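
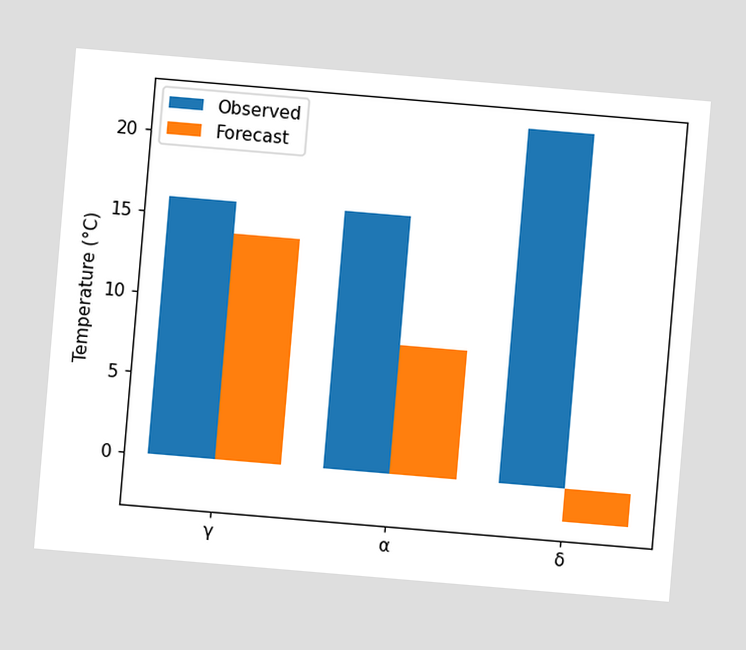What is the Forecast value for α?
The chart is tilted about 5° clockwise. The Forecast bar at α reaches 8°C on the y-axis.

8°C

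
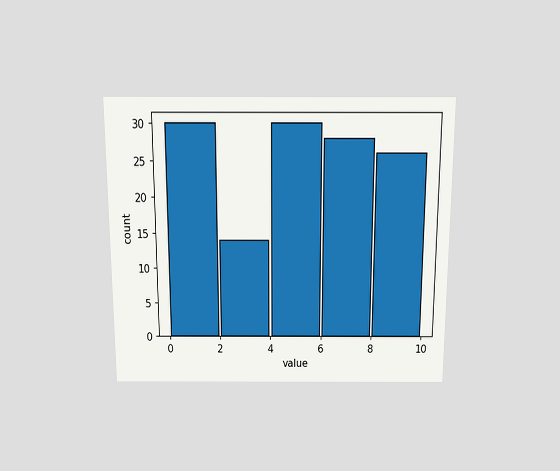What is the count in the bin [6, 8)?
The chart is viewed slightly from above. The [6, 8) bin has height 28.

28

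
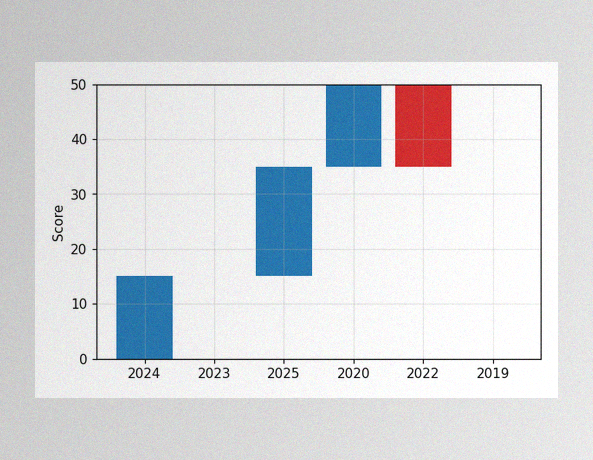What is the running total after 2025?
The image has some photo noise and uneven lighting. After 2025 the running total reaches 35.

35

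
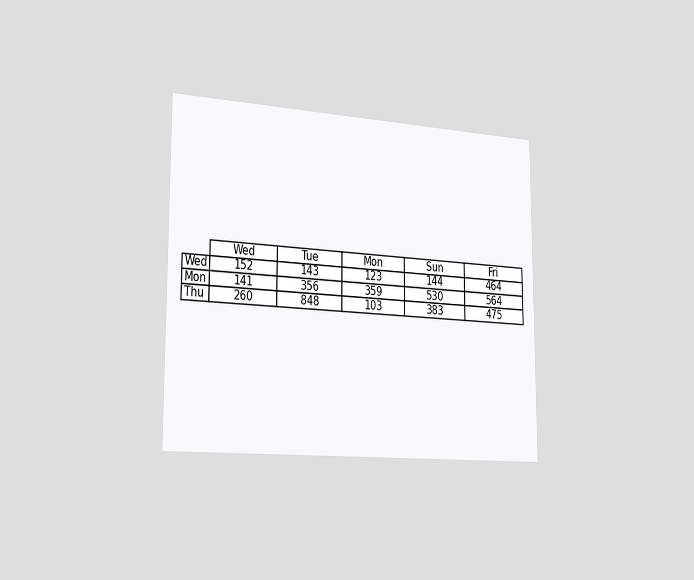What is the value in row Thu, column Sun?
The chart is viewed slightly from the left. The (Thu, Sun) cell reads 383.

383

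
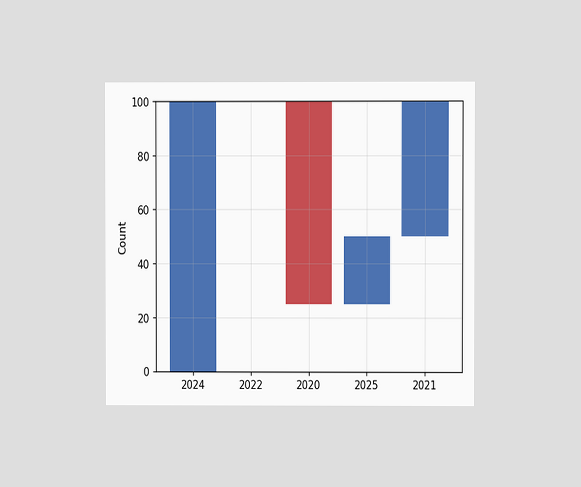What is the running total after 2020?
The chart is viewed at a slight angle. After 2020 the running total reaches 25.

25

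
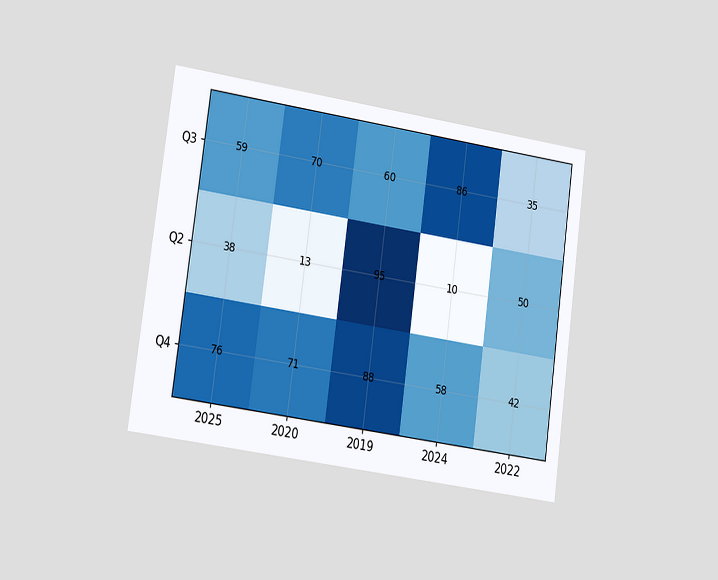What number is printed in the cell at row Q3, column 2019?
The chart is tilted about 8° clockwise and viewed slightly from the left. The (Q3, 2019) cell reads 60.

60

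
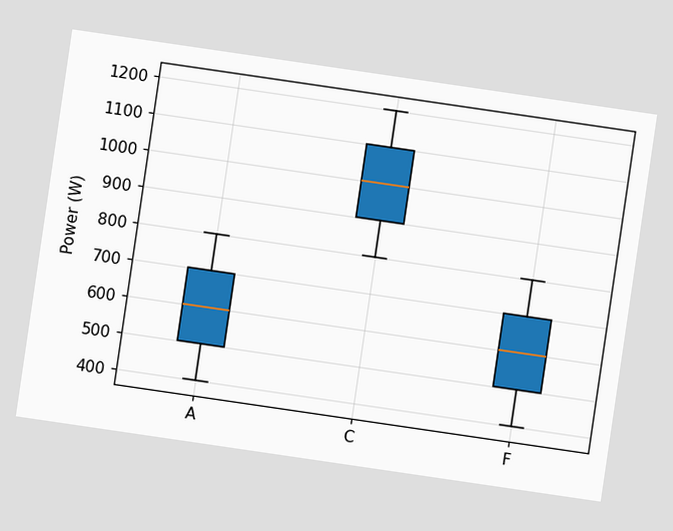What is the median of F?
The chart is tilted about 8° clockwise. The median line in the F box sits at 600W.

600W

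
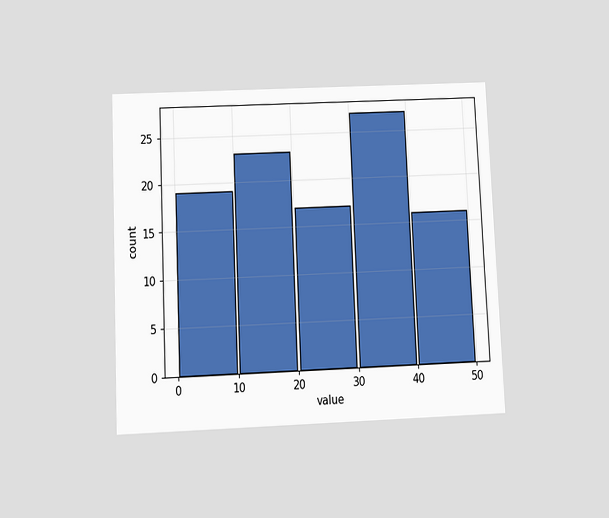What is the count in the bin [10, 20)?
23

The chart is tilted about 3° counter-clockwise and viewed slightly from below. The [10, 20) bin has height 23.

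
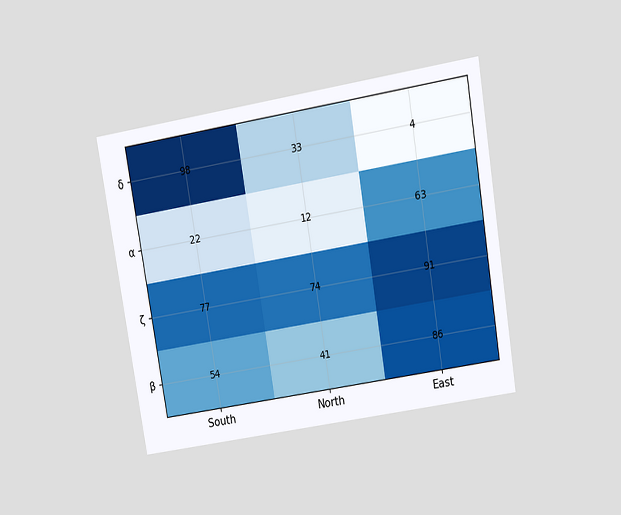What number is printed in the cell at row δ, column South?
98

The chart is tilted about 9° counter-clockwise and viewed at a slight angle. The (δ, South) cell reads 98.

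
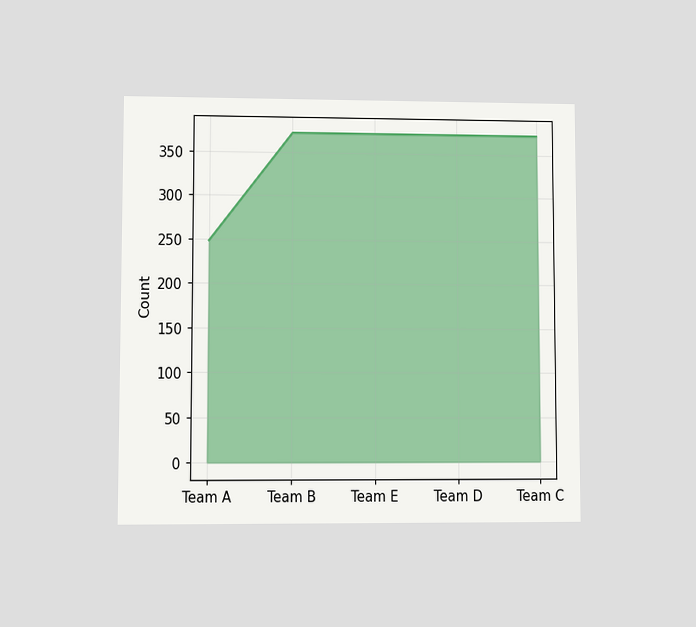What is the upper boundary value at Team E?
The chart is viewed at a slight angle. At Team E the upper boundary is at 372.

372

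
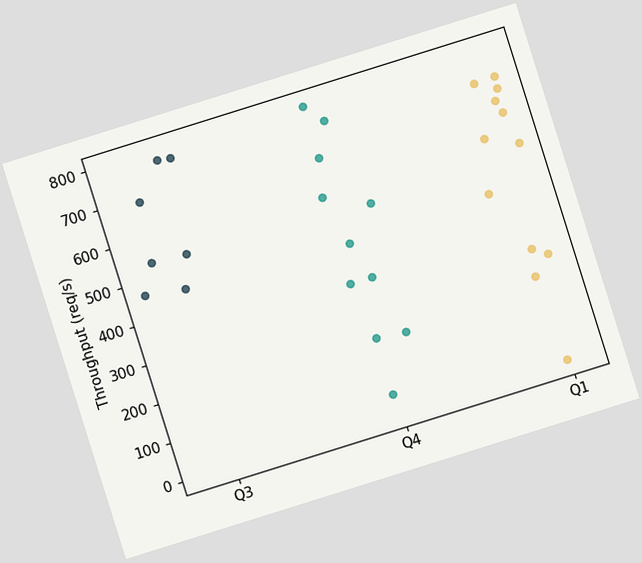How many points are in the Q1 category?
The chart is tilted about 17° counter-clockwise. Counting the markers in the Q1 column gives 12.

12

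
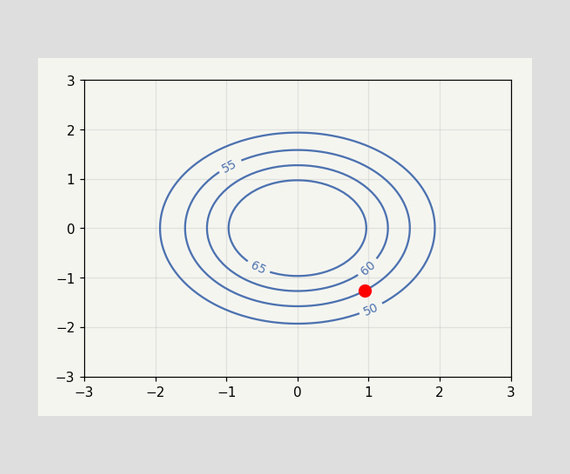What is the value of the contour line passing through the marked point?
The marked point sits on the contour labelled 55.

55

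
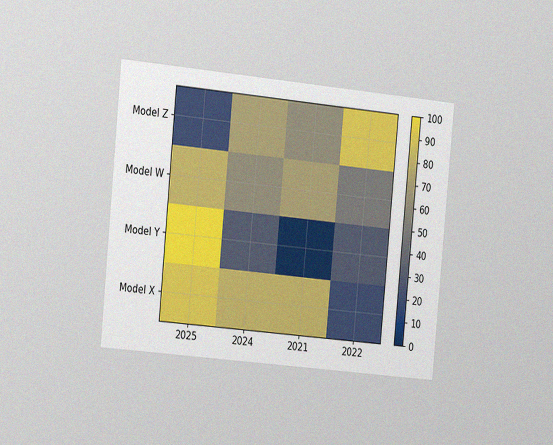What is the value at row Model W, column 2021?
The chart is tilted about 5° clockwise and viewed slightly from the left, with some photo noise. Matching cell (Model W, 2021) against the colorbar gives 70.

70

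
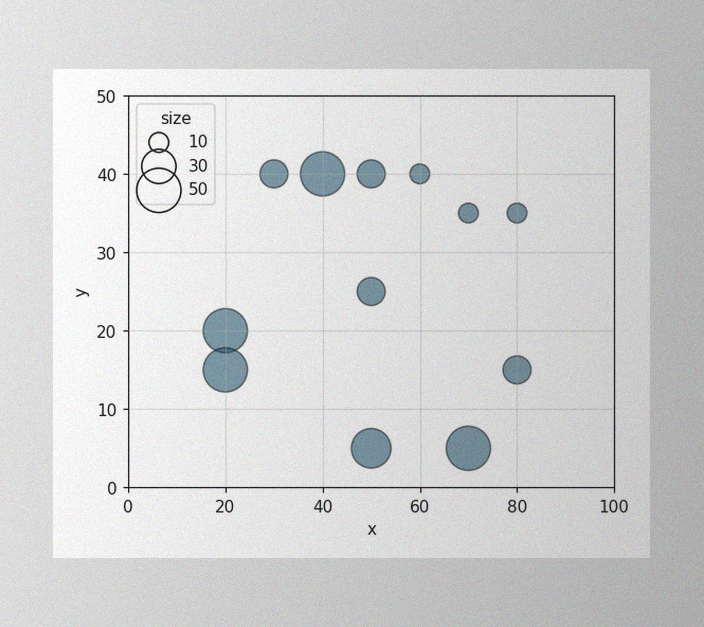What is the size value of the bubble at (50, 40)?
The image has some photo noise and uneven lighting. Matching the bubble at (50, 40) against the size legend gives 20.

20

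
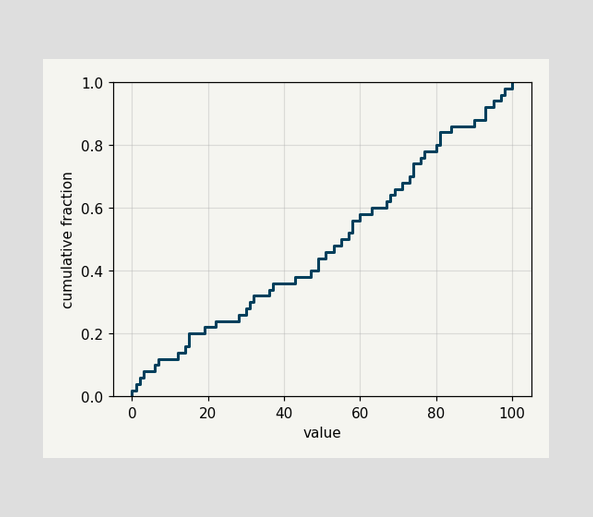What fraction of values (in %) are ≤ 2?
At x=2 the ECDF step is at 6%.

6%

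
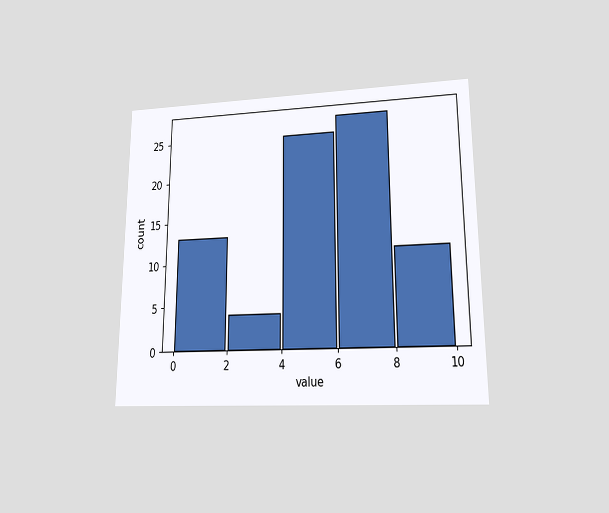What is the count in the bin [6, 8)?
The chart is viewed at a slight angle. The [6, 8) bin has height 27.

27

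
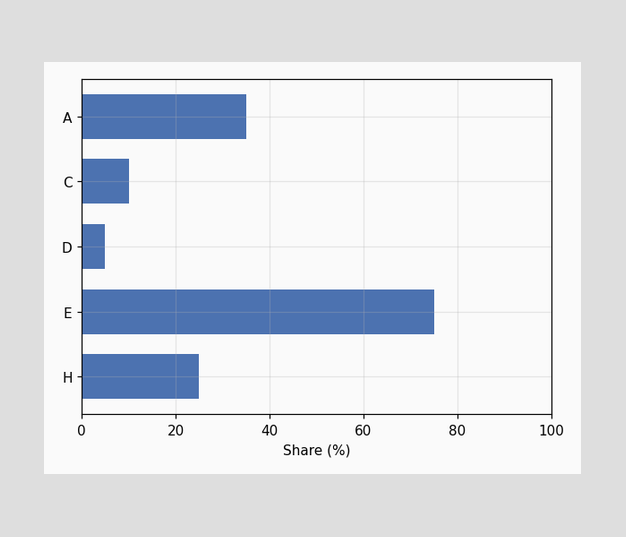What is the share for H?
Reading along the chart's x-axis, the H bar reaches 25%.

25%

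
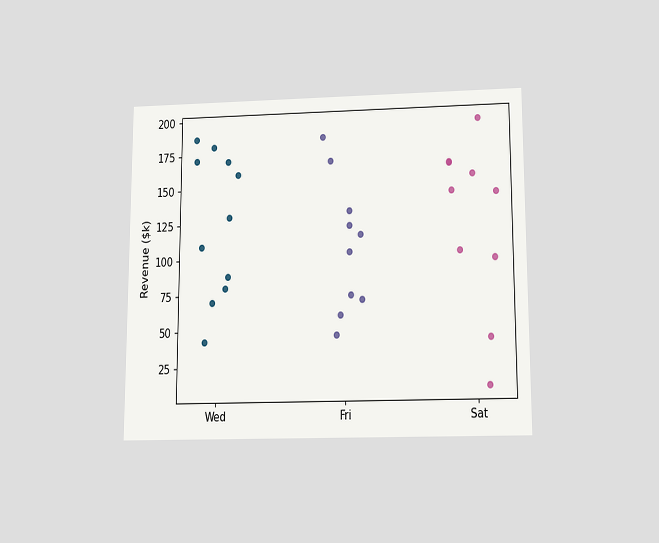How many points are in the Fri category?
The chart is viewed slightly from below. Counting the markers in the Fri column gives 10.

10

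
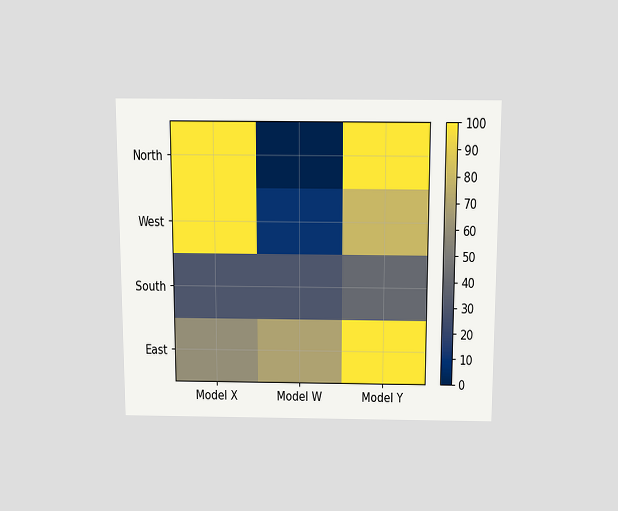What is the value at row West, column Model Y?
80

The chart is viewed slightly from above. Matching cell (West, Model Y) against the colorbar gives 80.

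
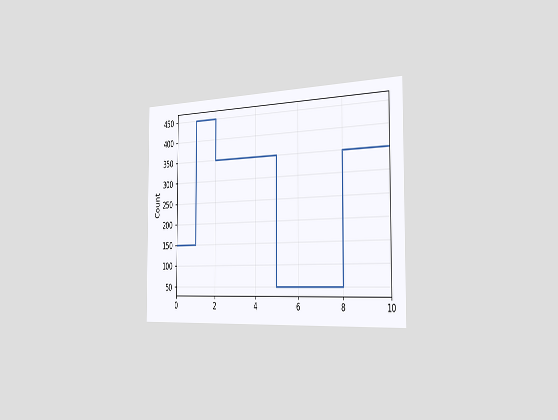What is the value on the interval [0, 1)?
The chart is viewed slightly from the right. On [0, 1) the step sits at 150.

150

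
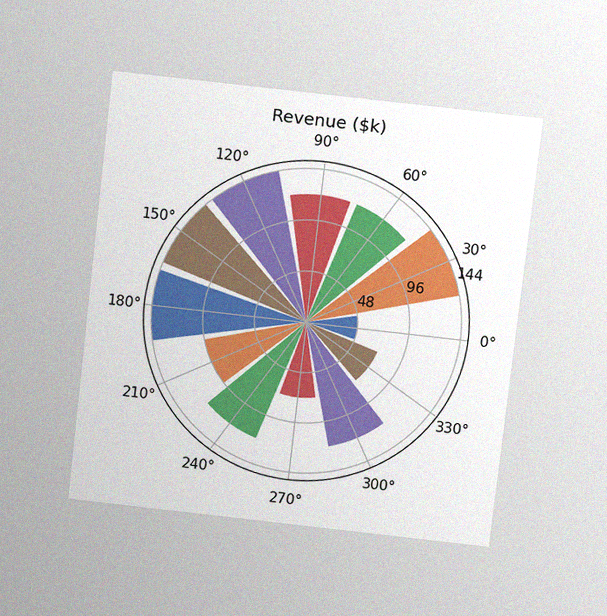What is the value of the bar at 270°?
$72k

The chart is tilted about 6° clockwise and viewed slightly from above, with some photo noise. The bar at 270° reaches $72k on the radial axis.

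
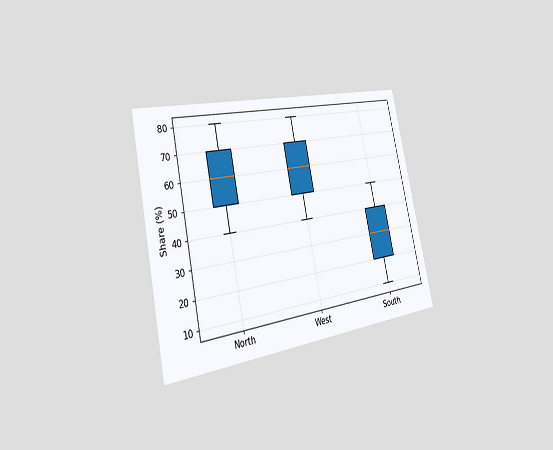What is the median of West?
The chart is tilted about 12° counter-clockwise and viewed slightly from the left. The median line in the West box sits at 60%.

60%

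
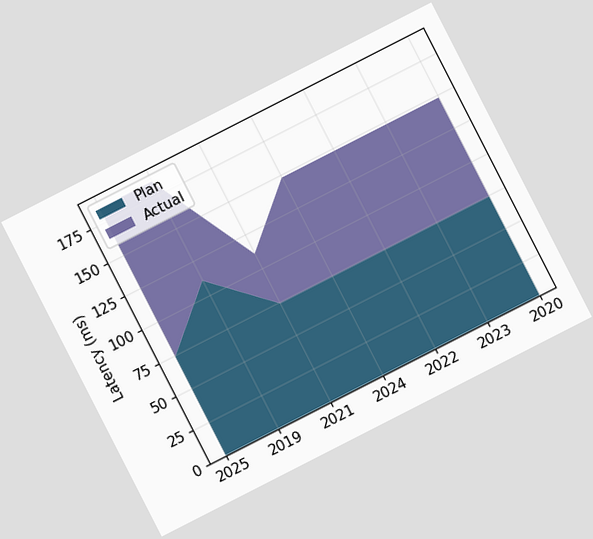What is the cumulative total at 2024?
148ms

The chart is tilted about 27° counter-clockwise. The stacked total at 2024 reaches 148ms.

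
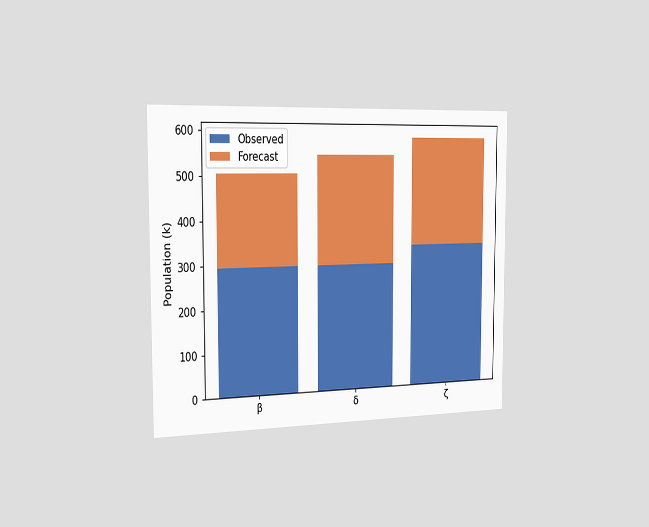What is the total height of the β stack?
The chart is viewed slightly from the left. The β stack's top reaches 504k on the y-axis.

504k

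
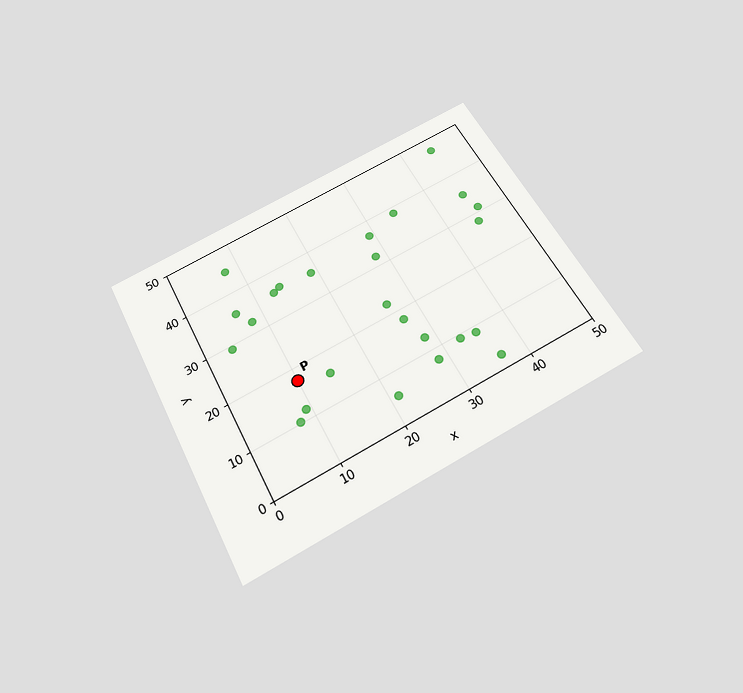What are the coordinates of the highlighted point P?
(10, 17.5)

The chart is tilted about 28° counter-clockwise and viewed slightly from below. Following the gridlines from P to each axis, P sits at (10, 17.5).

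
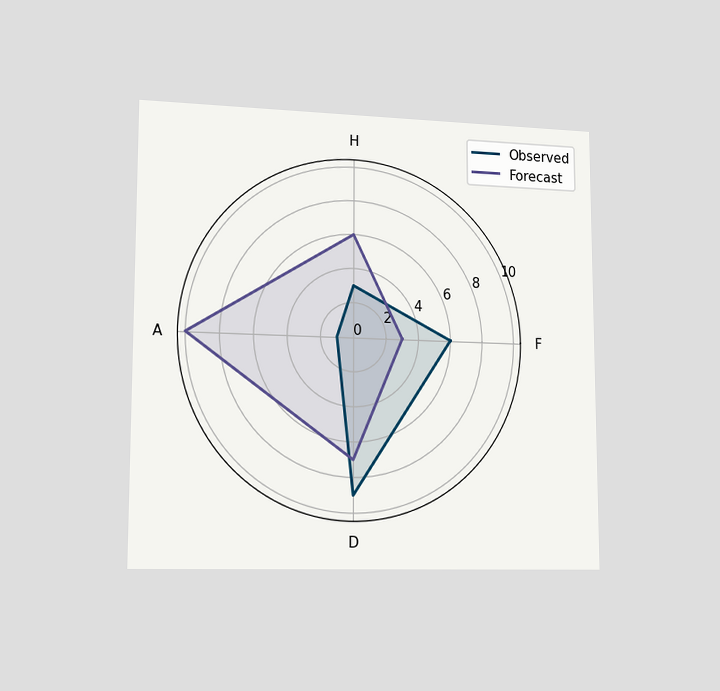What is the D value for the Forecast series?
The chart is viewed slightly from the left. On the D axis, Forecast reaches 7.

7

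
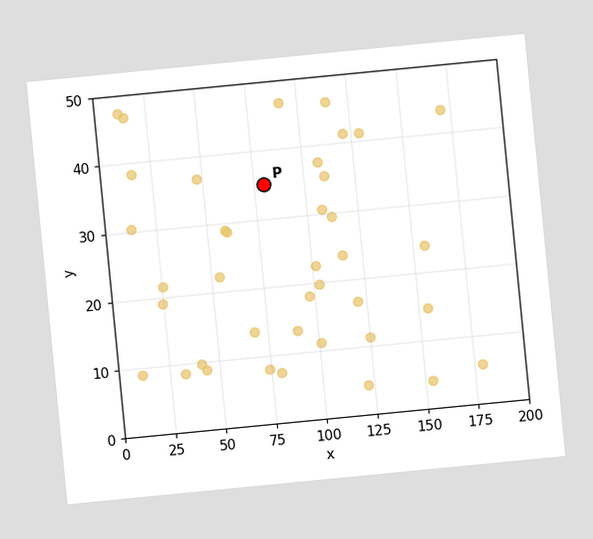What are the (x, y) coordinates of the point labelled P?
The chart is tilted about 6° counter-clockwise. Following the gridlines from P to each axis, P sits at (80, 35).

(80, 35)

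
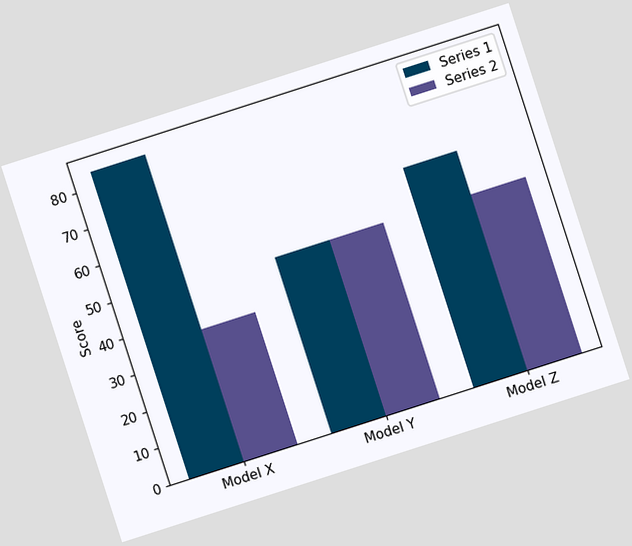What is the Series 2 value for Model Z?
The chart is tilted about 18° counter-clockwise. The Series 2 bar at Model Z reaches 48 on the y-axis.

48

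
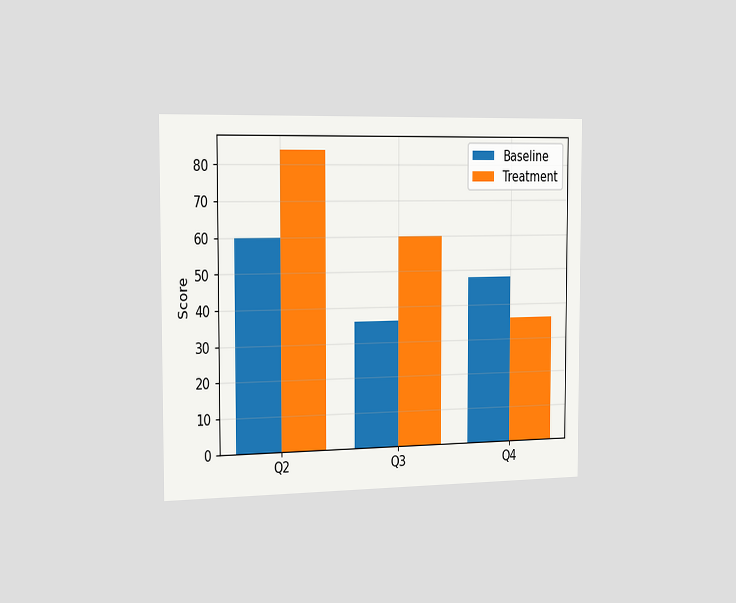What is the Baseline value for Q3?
The chart is viewed slightly from the left. The Baseline bar at Q3 reaches 36 on the y-axis.

36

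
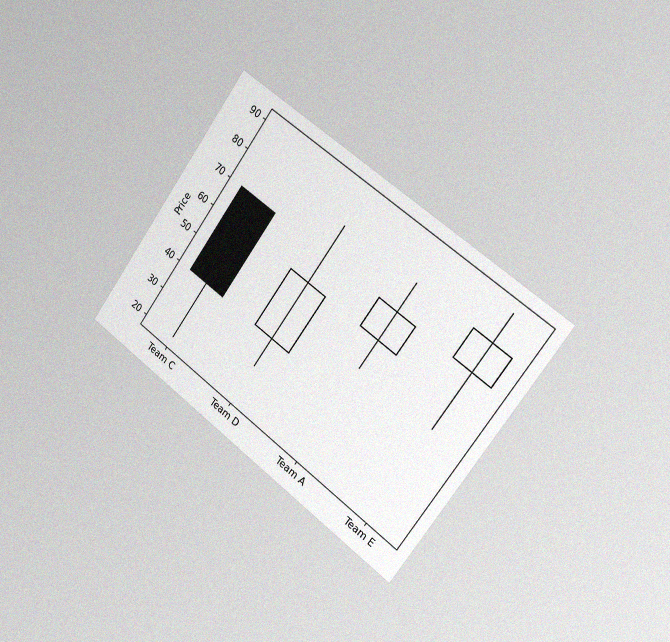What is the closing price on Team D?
60

The chart is tilted about 36° clockwise and viewed slightly from the right, with some photo noise. The Team D candle closes at 60.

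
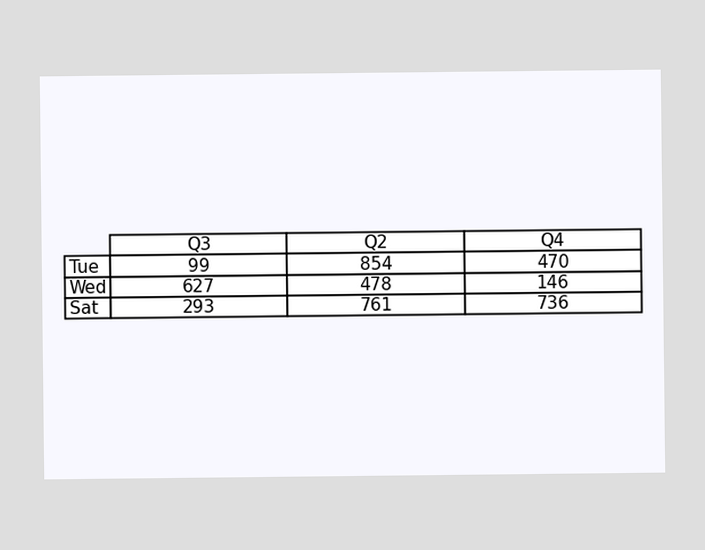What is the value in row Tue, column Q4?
The (Tue, Q4) cell reads 470.

470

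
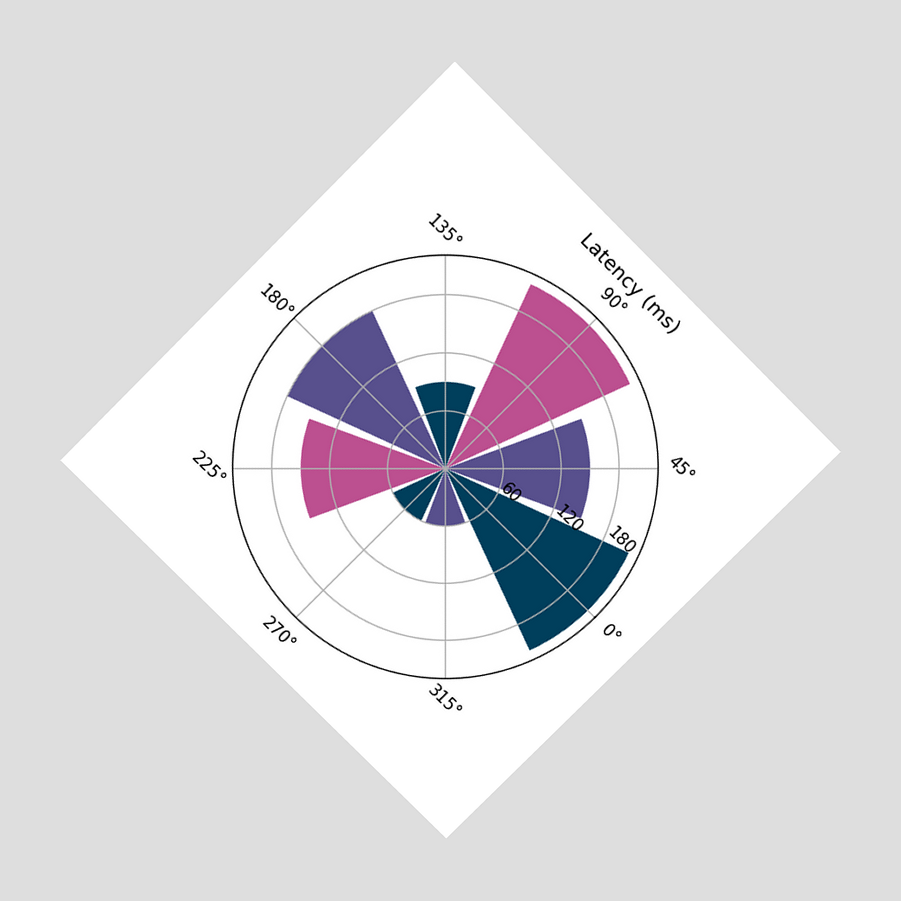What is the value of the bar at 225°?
150ms

The chart is tilted about 45° clockwise and viewed slightly from above. The bar at 225° reaches 150ms on the radial axis.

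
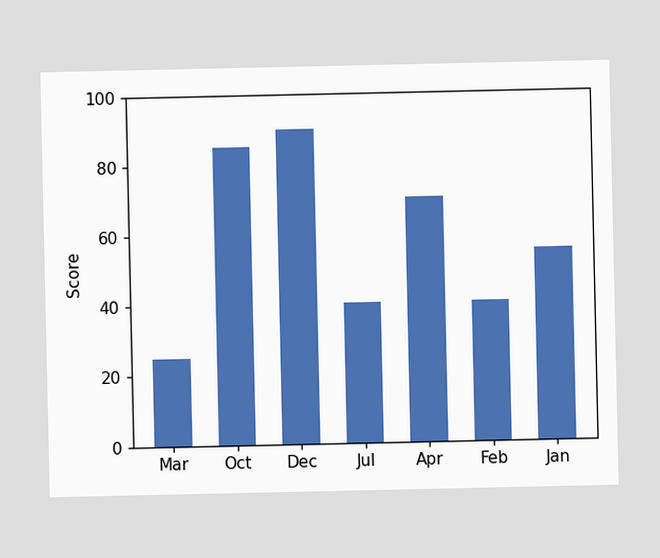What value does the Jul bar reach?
Reading along the chart's y-axis, the Jul bar reaches 40.

40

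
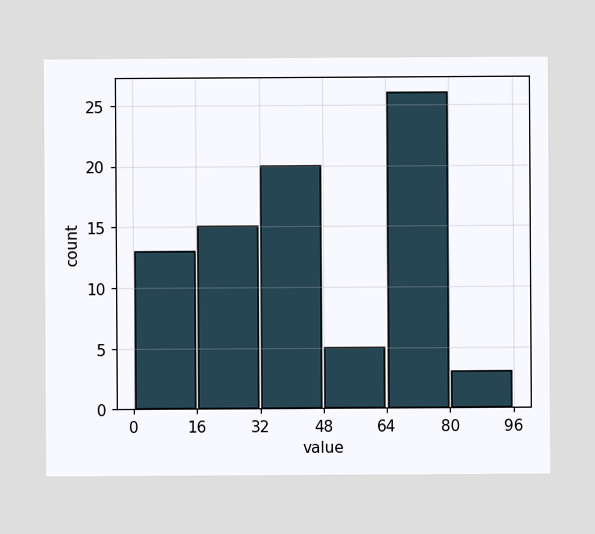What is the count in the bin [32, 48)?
20

The [32, 48) bin has height 20.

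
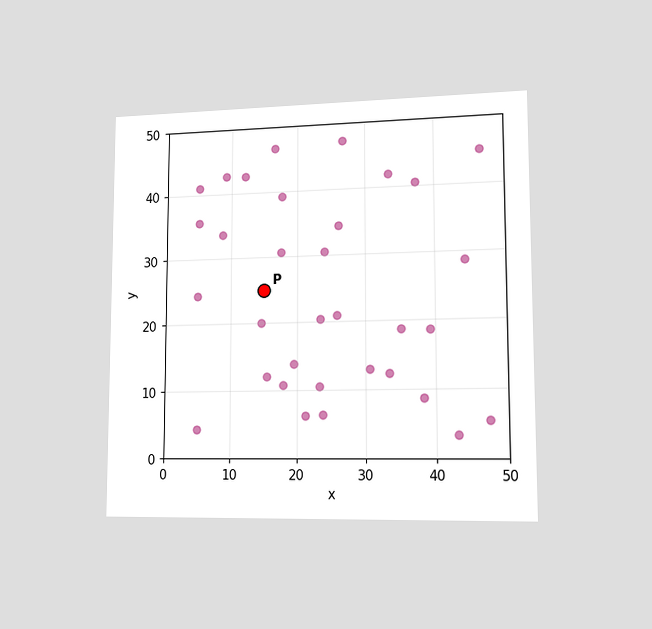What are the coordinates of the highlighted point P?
(15, 25)

The chart is viewed slightly from the right. Following the gridlines from P to each axis, P sits at (15, 25).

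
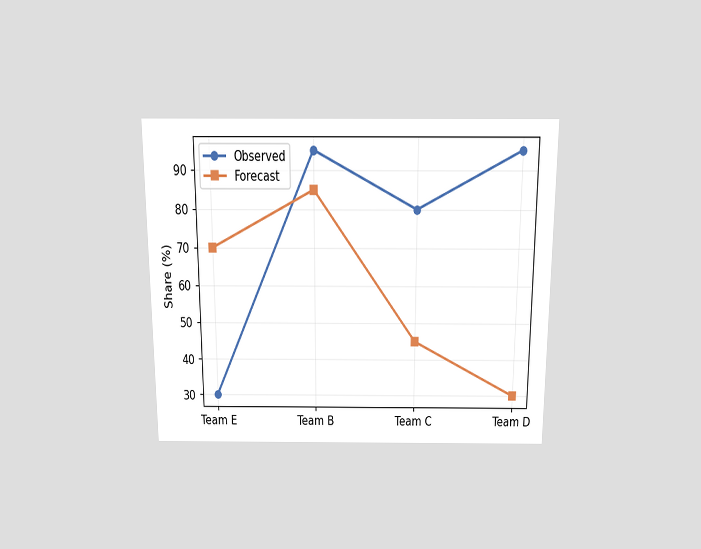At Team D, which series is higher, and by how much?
Observed, by 65%

The chart is viewed slightly from above. At Team D, Observed sits above the other line by 65%.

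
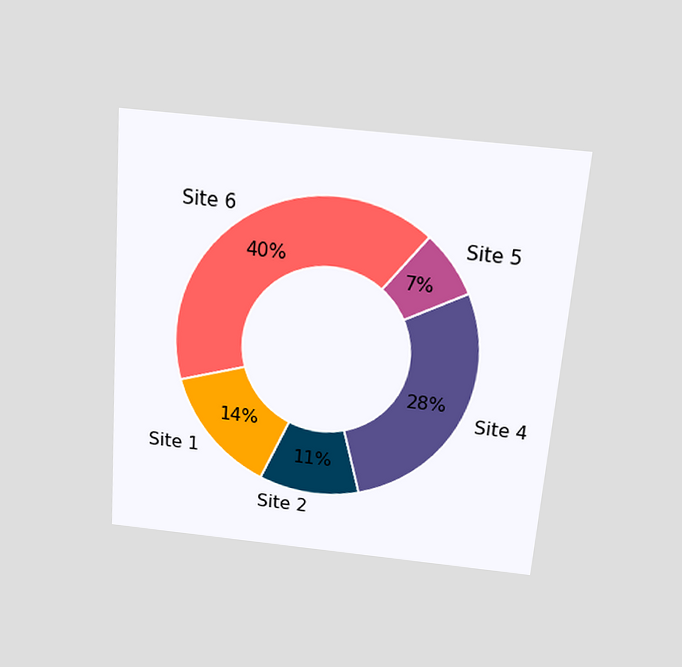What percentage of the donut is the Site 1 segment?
14%

The chart is tilted about 5° clockwise and viewed slightly from above. The Site 1 segment takes up 14% of the ring.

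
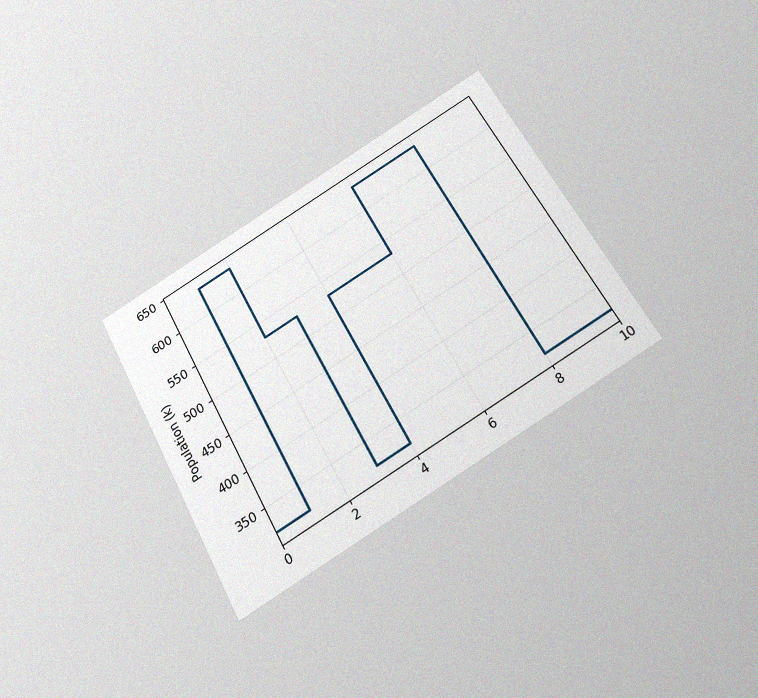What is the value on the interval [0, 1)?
The chart is tilted about 28° counter-clockwise and viewed slightly from below, with some photo noise. On [0, 1) the step sits at 318k.

318k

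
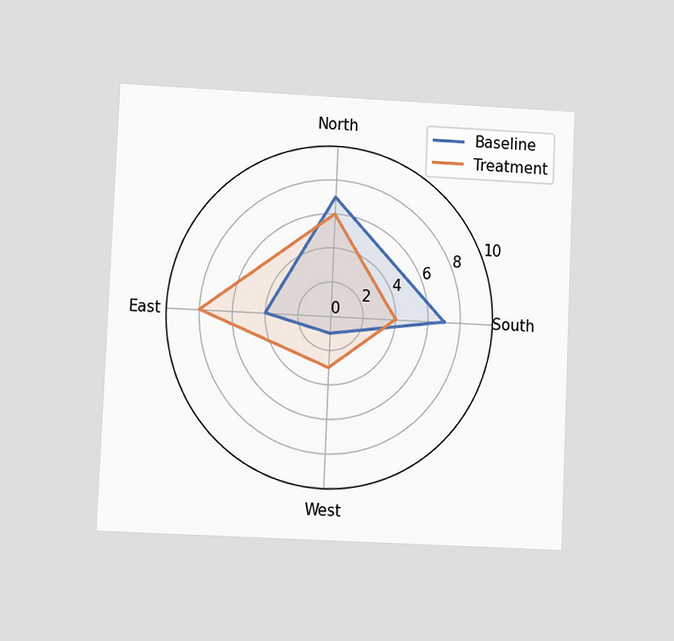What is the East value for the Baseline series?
The chart is tilted about 3° clockwise and viewed at a slight angle. On the East axis, Baseline reaches 4.

4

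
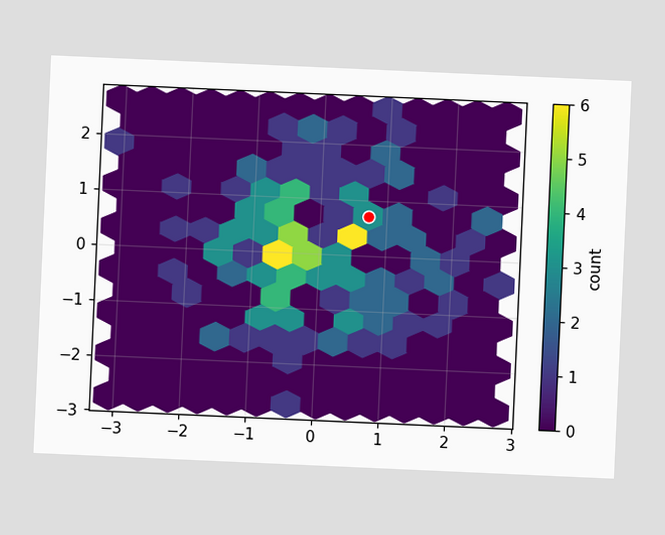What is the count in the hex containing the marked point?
3

The chart is tilted about 3° clockwise. The marked hex reads 3 on the colorbar.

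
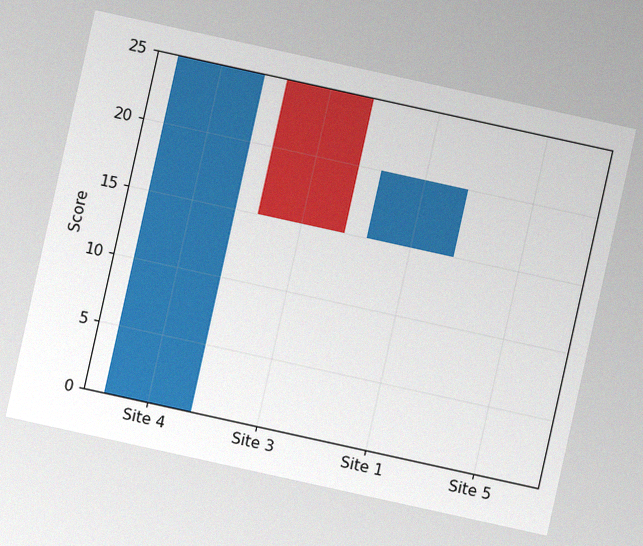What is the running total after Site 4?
25

The chart is tilted about 12° clockwise, with some photo noise. After Site 4 the running total reaches 25.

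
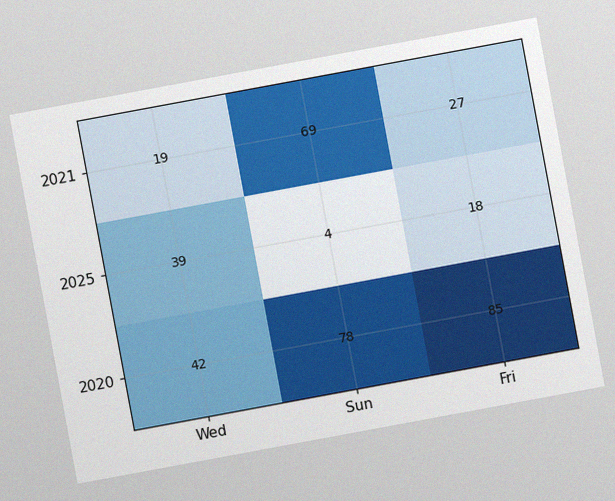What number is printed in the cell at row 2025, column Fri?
18

The chart is tilted about 10° counter-clockwise, with some photo noise. The (2025, Fri) cell reads 18.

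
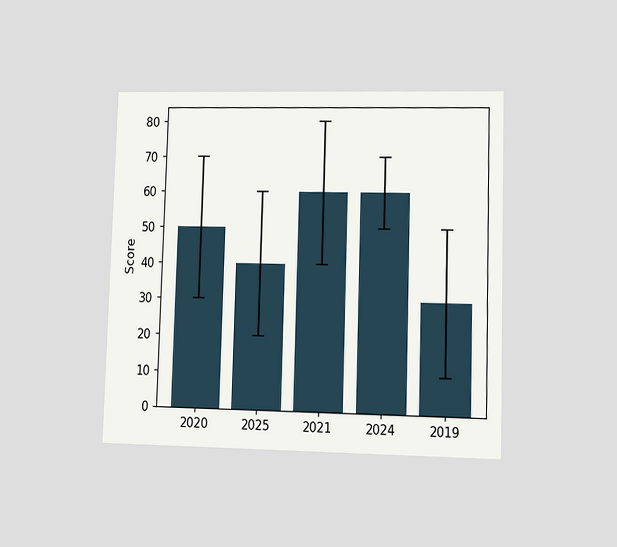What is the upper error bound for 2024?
70

The chart is viewed at a slight angle. The 2024 bar's upper whisker reaches 70.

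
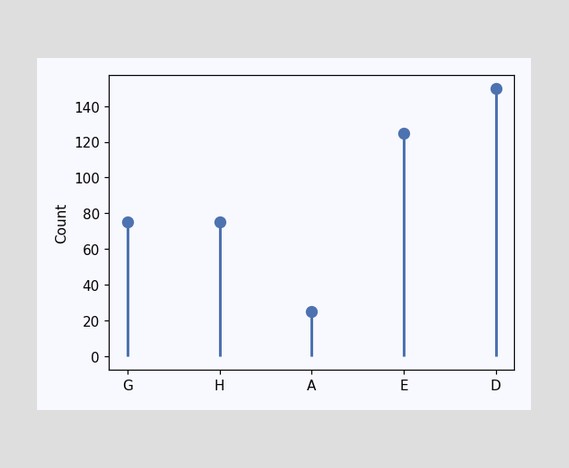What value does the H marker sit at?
The H marker sits at 75.

75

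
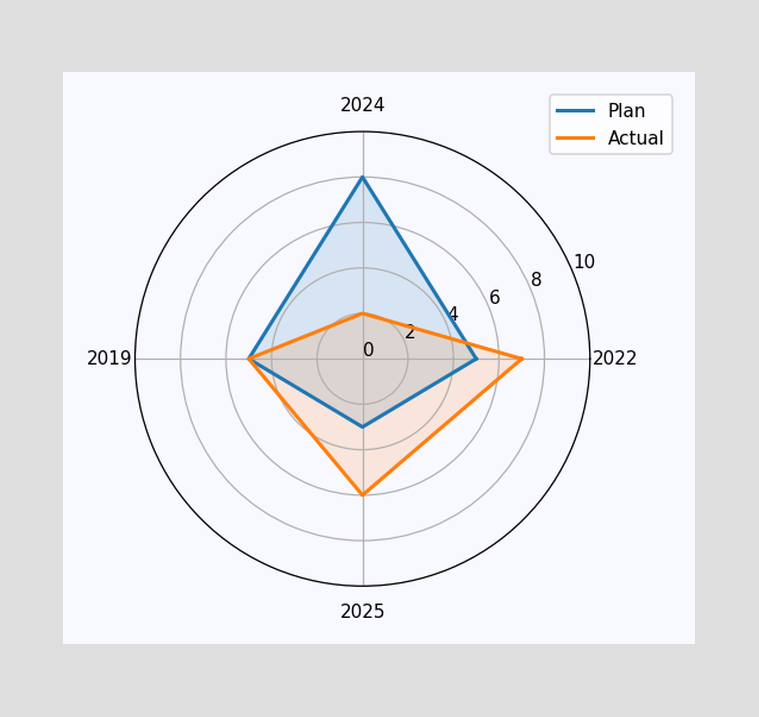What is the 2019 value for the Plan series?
On the 2019 axis, Plan reaches 5.

5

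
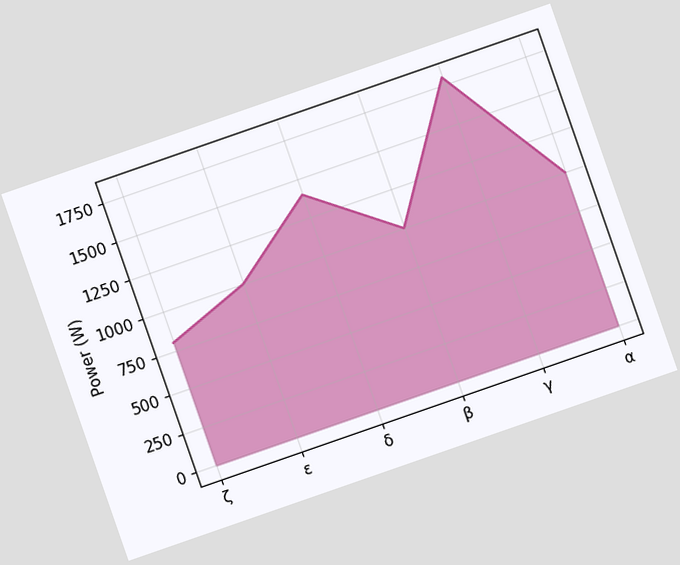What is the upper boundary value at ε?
The chart is tilted about 19° counter-clockwise. At ε the upper boundary is at 1000W.

1000W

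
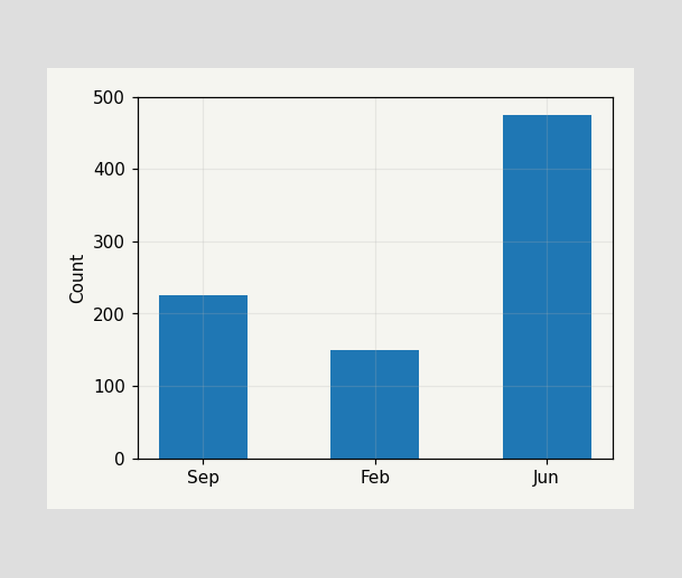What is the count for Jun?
475

Reading along the chart's y-axis, the Jun bar reaches 475.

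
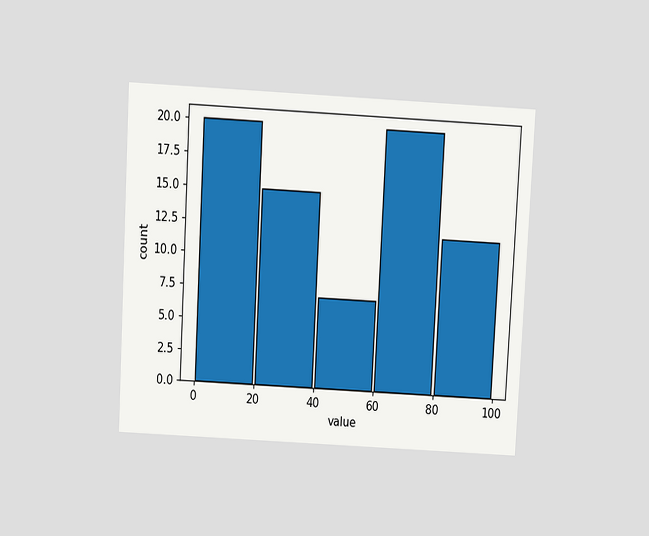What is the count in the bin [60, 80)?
The chart is tilted about 3° clockwise and viewed slightly from above. The [60, 80) bin has height 20.

20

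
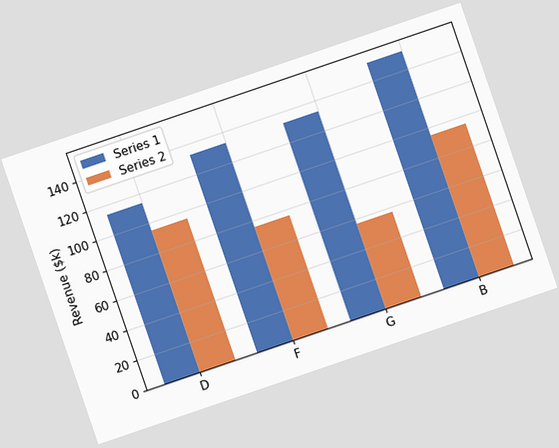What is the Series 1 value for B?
The chart is tilted about 19° counter-clockwise. The Series 1 bar at B reaches $152k on the y-axis.

$152k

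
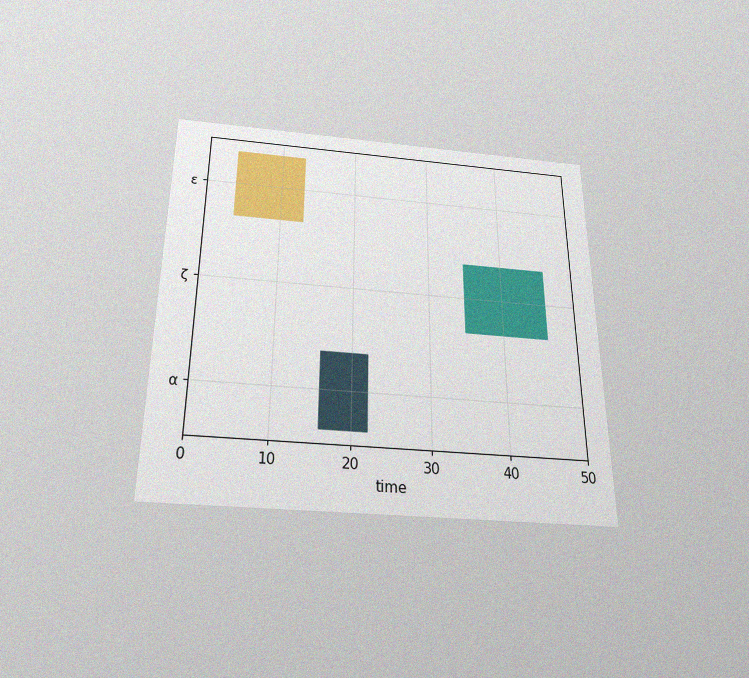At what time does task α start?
The chart is viewed slightly from below, with some photo noise. The α bar begins at t=16.

16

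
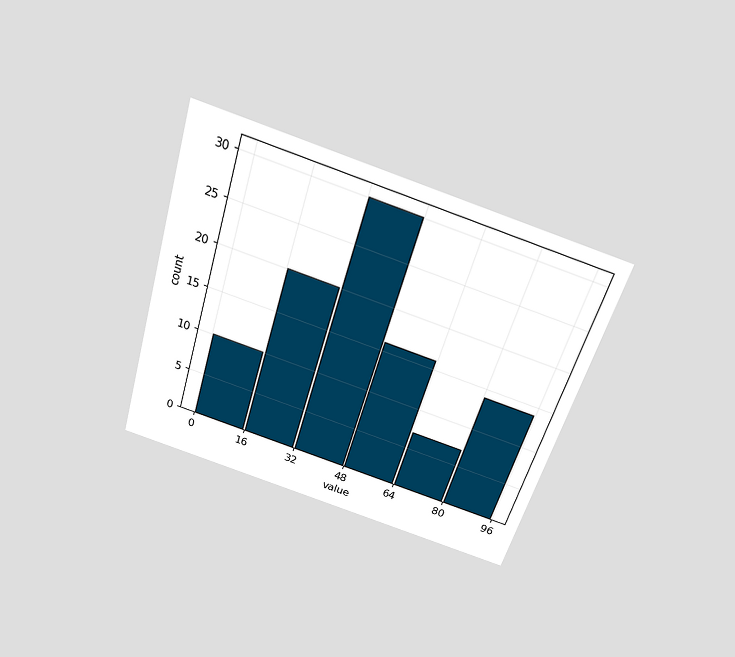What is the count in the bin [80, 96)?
The chart is tilted about 17° clockwise and viewed slightly from above. The [80, 96) bin has height 14.

14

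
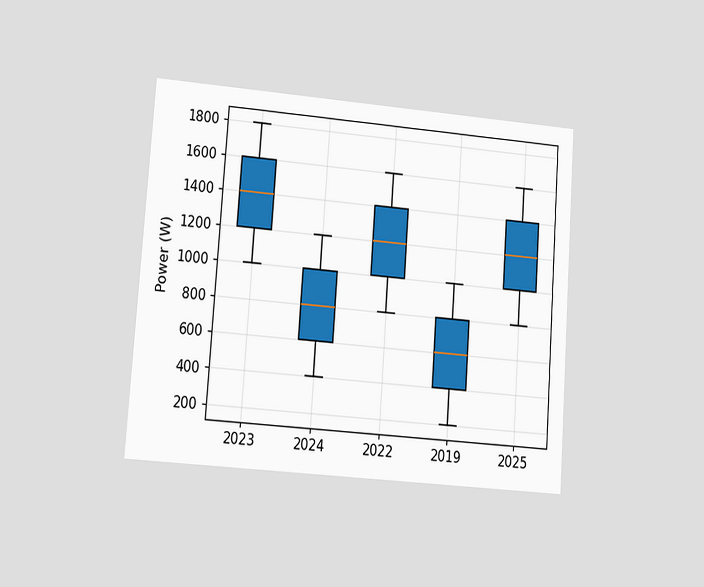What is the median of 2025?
The chart is tilted about 4° clockwise and viewed at a slight angle. The median line in the 2025 box sits at 1200W.

1200W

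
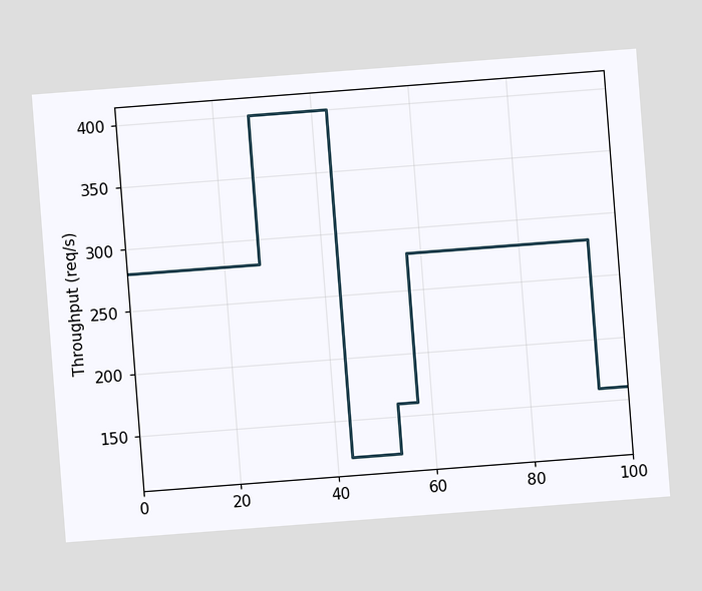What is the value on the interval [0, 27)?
The chart is tilted about 4° counter-clockwise. On [0, 27) the step sits at 280req/s.

280req/s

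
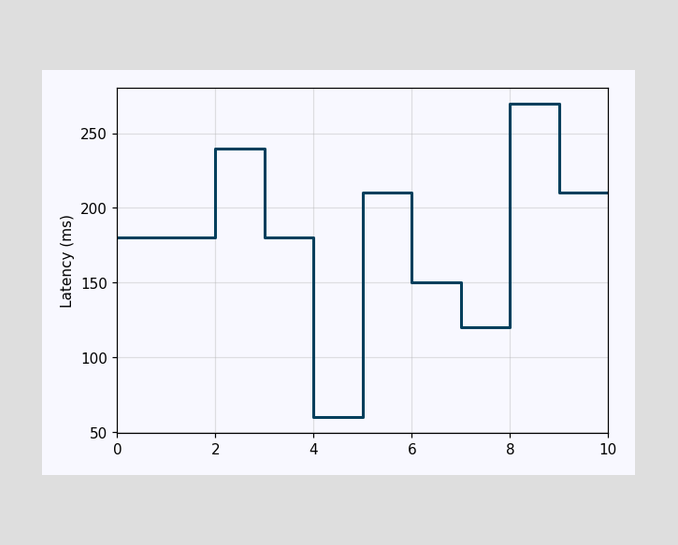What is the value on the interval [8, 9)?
270ms

On [8, 9) the step sits at 270ms.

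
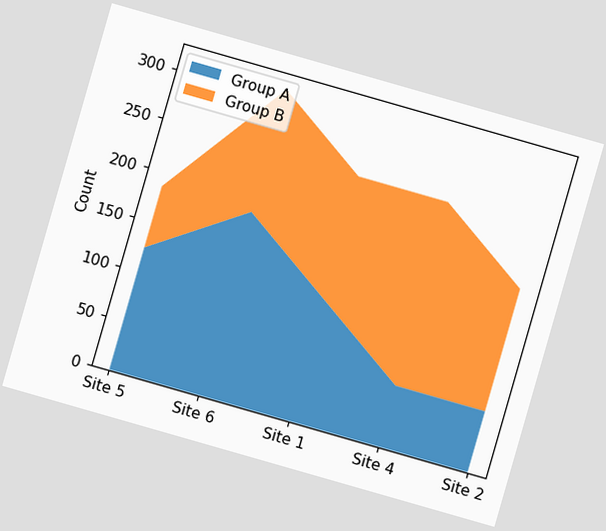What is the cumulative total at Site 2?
The chart is tilted about 16° clockwise. The stacked total at Site 2 reaches 186.

186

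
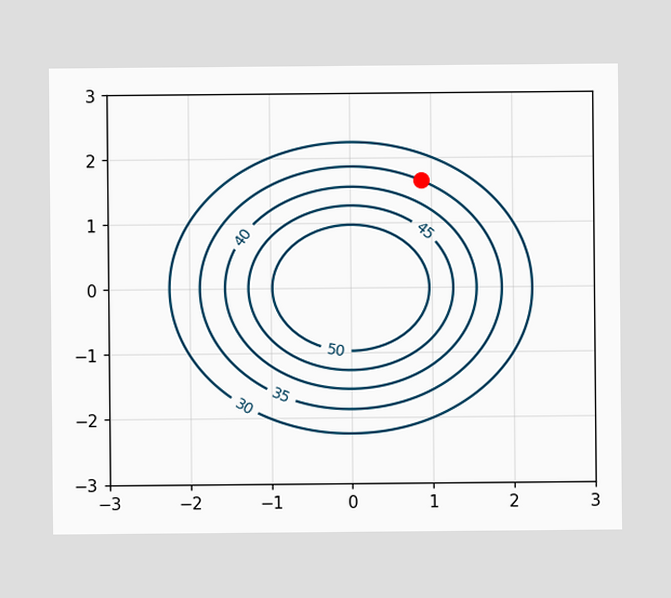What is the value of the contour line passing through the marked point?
The marked point sits on the contour labelled 35.

35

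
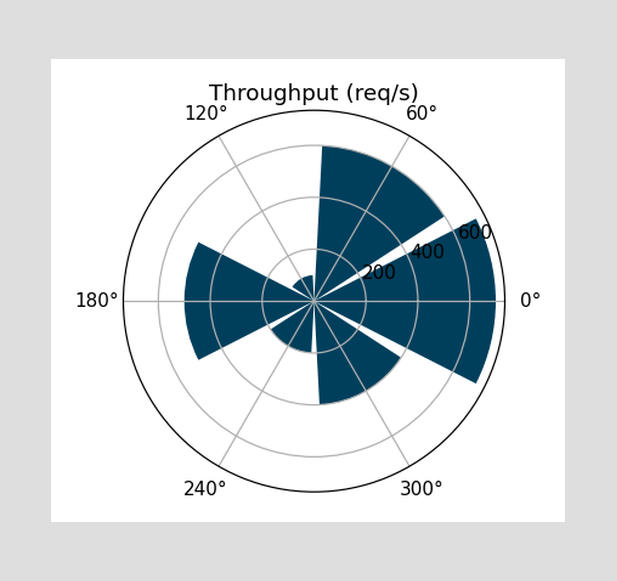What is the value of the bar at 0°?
700req/s

The bar at 0° reaches 700req/s on the radial axis.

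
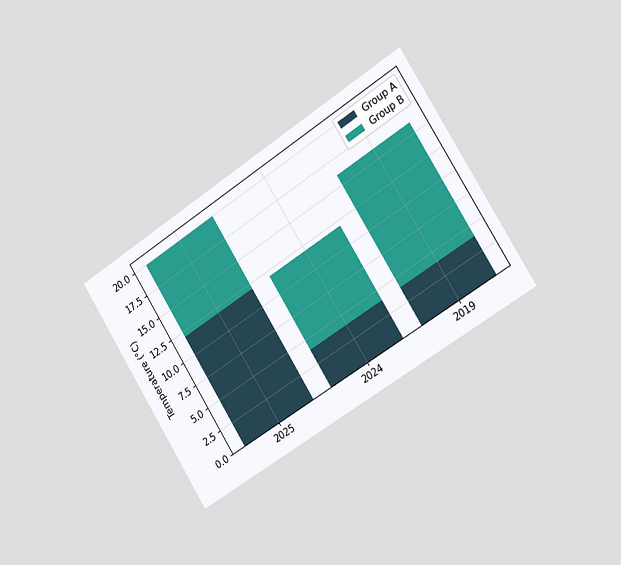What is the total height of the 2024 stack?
12°C

The chart is tilted about 33° counter-clockwise and viewed slightly from the right. The 2024 stack's top reaches 12°C on the y-axis.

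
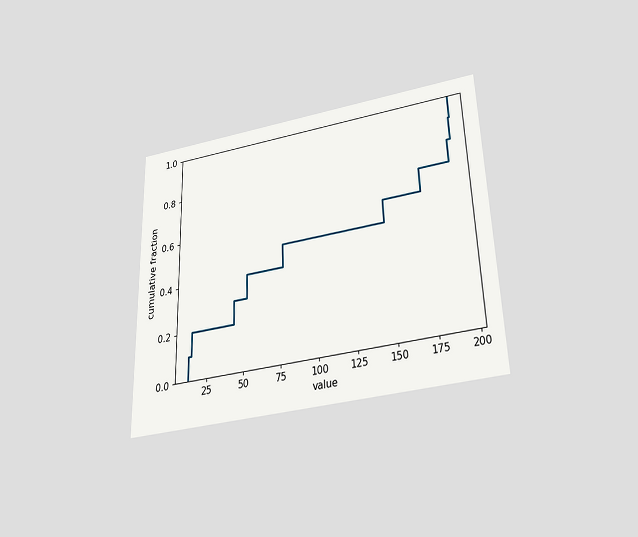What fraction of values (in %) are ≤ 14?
20%

The chart is viewed slightly from below. At x=14 the ECDF step is at 20%.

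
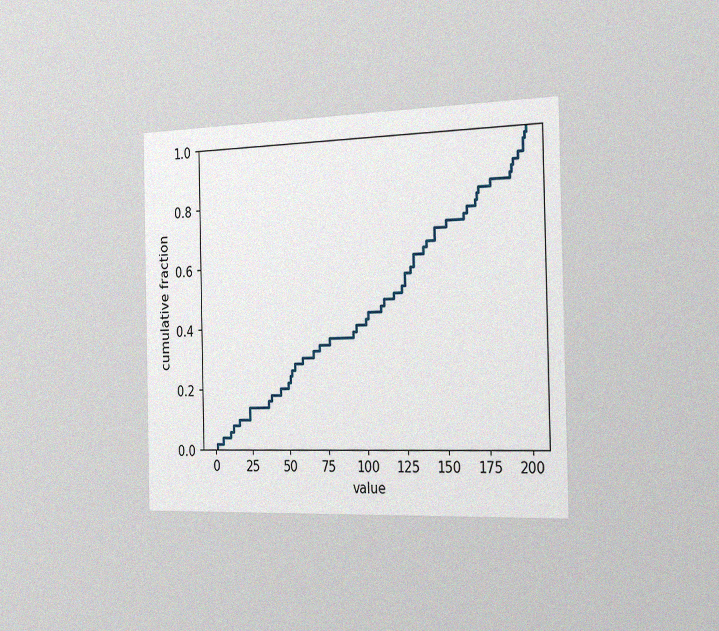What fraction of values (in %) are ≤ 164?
The chart is viewed slightly from the right, with some photo noise. At x=164 the ECDF step is at 76%.

76%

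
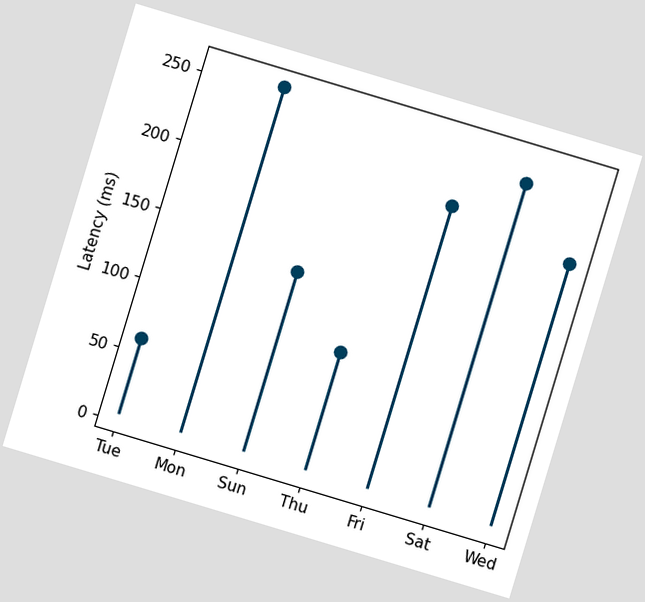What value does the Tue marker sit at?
The chart is tilted about 17° clockwise. The Tue marker sits at 60ms.

60ms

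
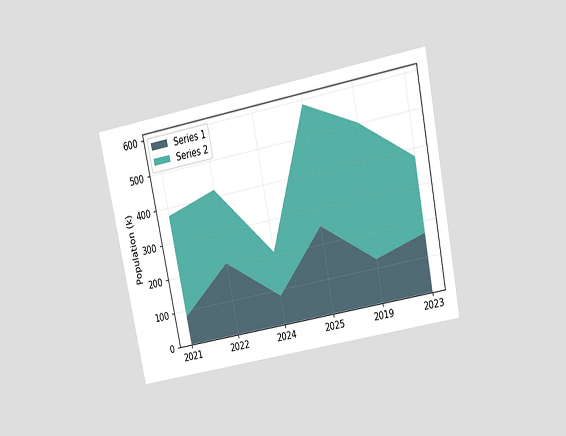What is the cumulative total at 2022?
420k

The chart is tilted about 11° counter-clockwise and viewed slightly from above. The stacked total at 2022 reaches 420k.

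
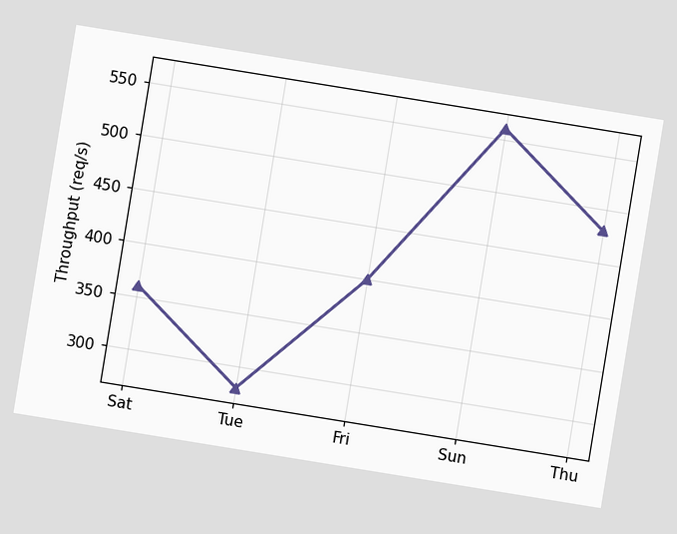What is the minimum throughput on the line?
280req/s

The chart is tilted about 9° clockwise. The lowest point is at Tue, and reading across to the y-axis gives 280req/s.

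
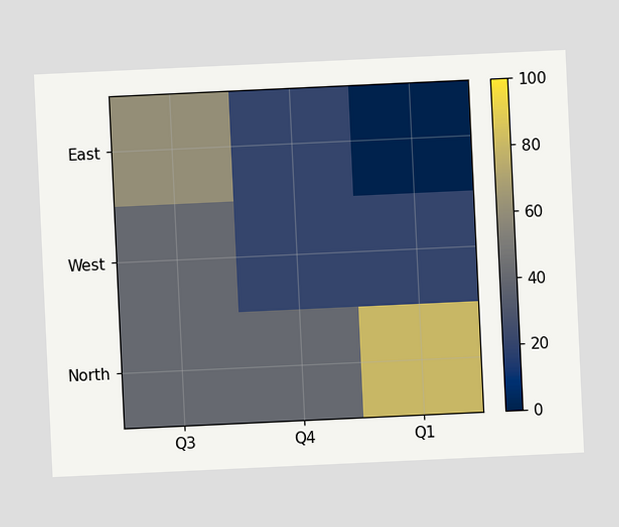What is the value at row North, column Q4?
The chart is tilted about 3° counter-clockwise. Matching cell (North, Q4) against the colorbar gives 40.

40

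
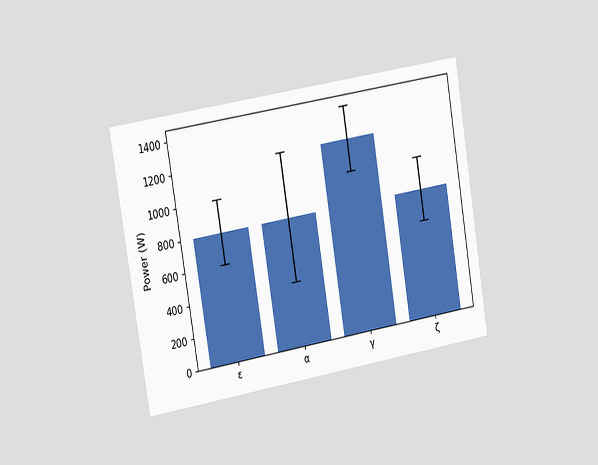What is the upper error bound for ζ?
The chart is tilted about 9° counter-clockwise and viewed slightly from the left. The ζ bar's upper whisker reaches 1000W.

1000W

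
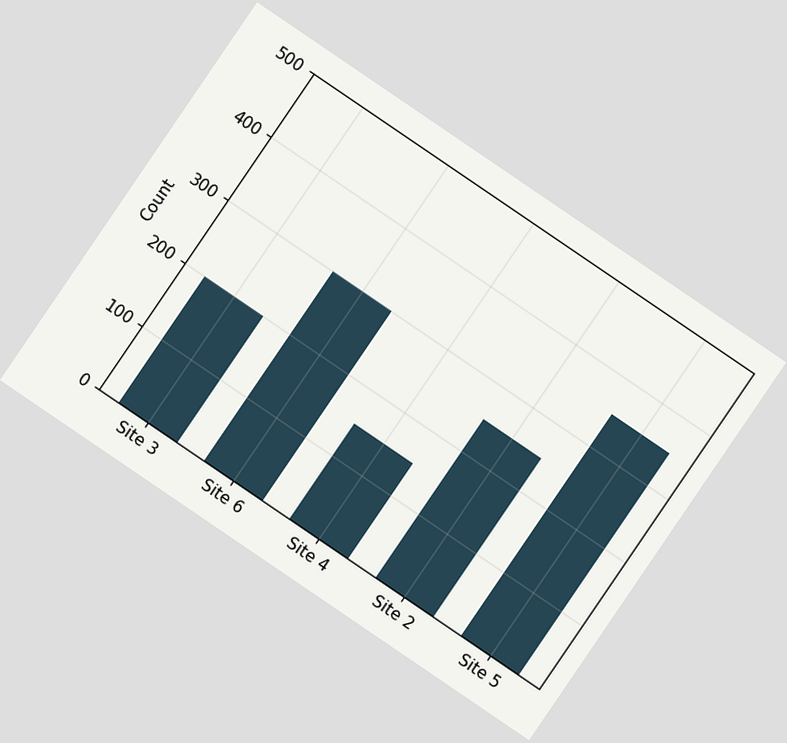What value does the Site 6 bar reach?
The chart is tilted about 34° clockwise. Reading along the chart's y-axis, the Site 6 bar reaches 300.

300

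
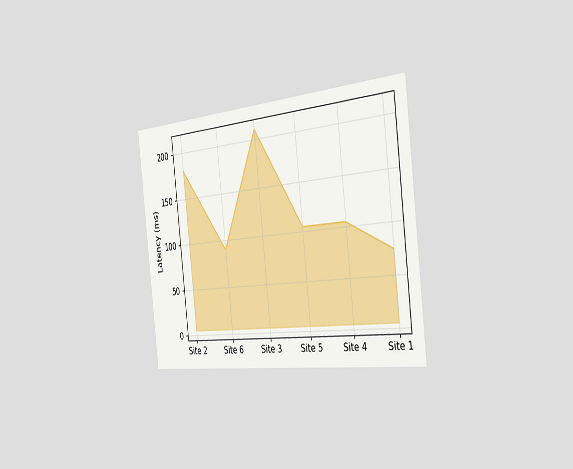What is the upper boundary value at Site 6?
The chart is tilted about 6° counter-clockwise and viewed slightly from the right. At Site 6 the upper boundary is at 90ms.

90ms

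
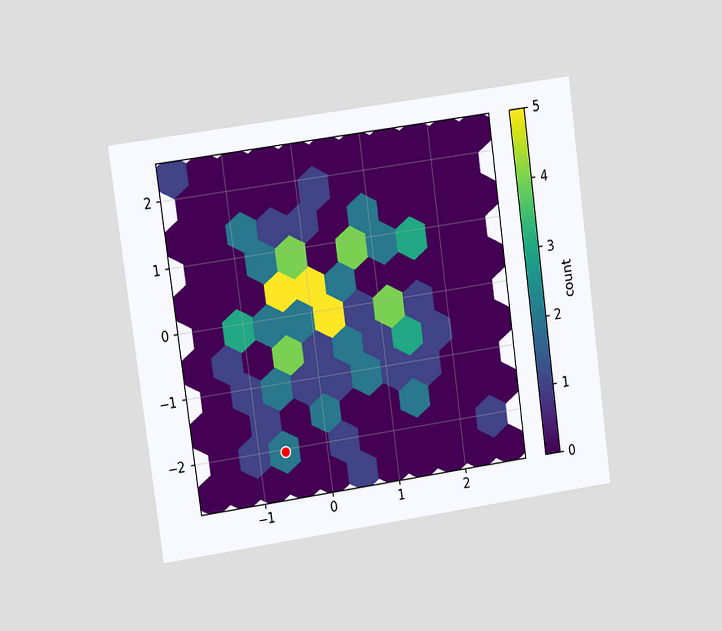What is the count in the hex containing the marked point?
The chart is tilted about 8° counter-clockwise and viewed at a slight angle. The marked hex reads 2 on the colorbar.

2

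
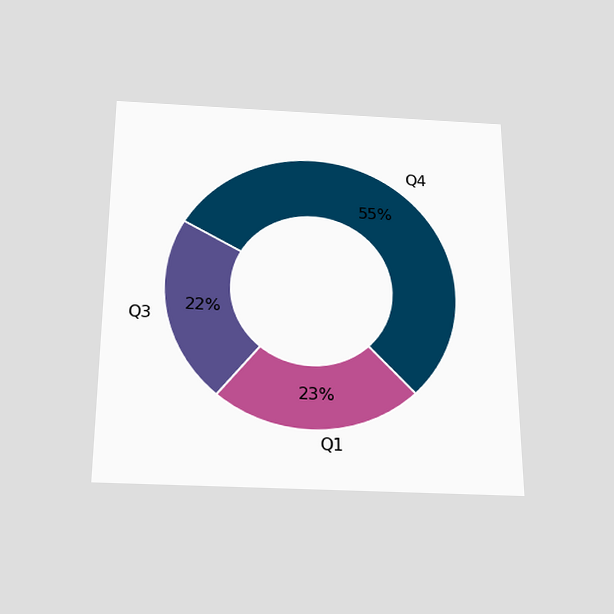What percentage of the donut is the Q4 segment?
55%

The chart is viewed slightly from below. The Q4 segment takes up 55% of the ring.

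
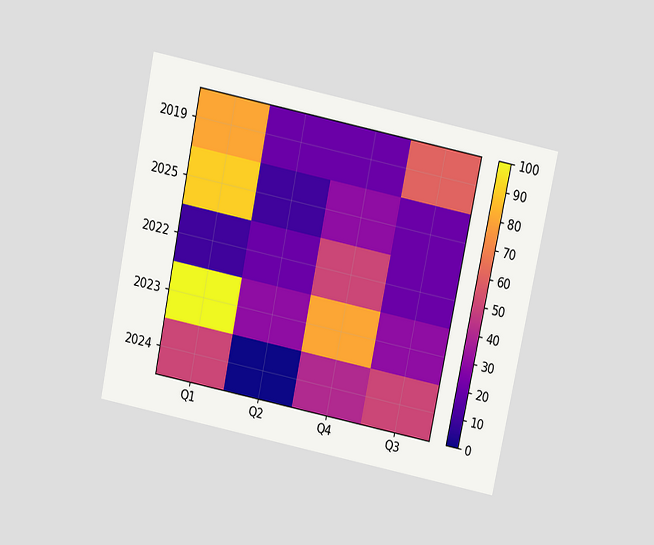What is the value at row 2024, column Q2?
0

The chart is tilted about 12° clockwise and viewed slightly from above. Matching cell (2024, Q2) against the colorbar gives 0.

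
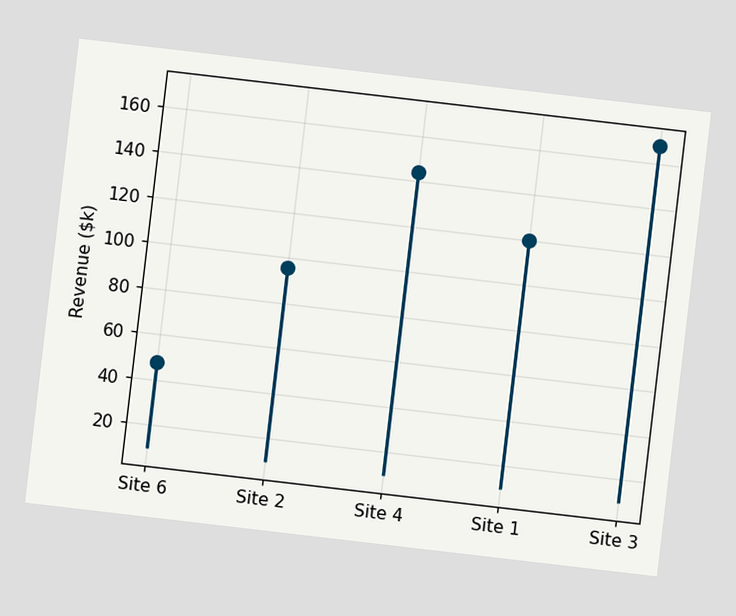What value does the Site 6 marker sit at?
The chart is tilted about 7° clockwise. The Site 6 marker sits at $48k.

$48k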